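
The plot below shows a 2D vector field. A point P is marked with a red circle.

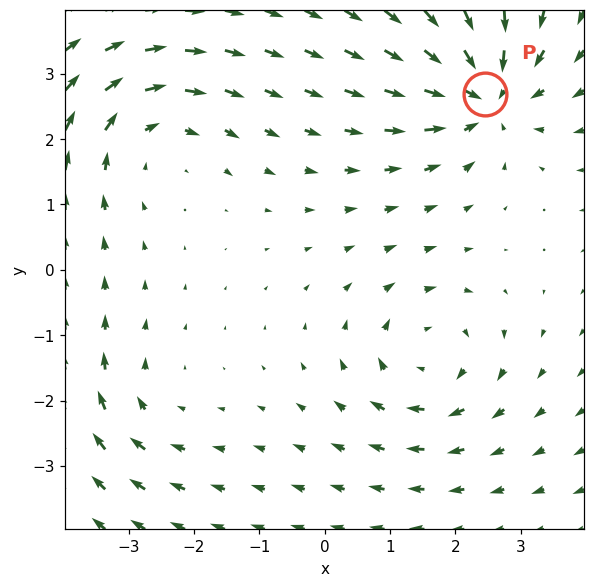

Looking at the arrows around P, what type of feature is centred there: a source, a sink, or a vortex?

At P (2.5, 2.7) the arrows converge inward. Divergence about -6, curl ≈0 — negative divergence with near-zero curl is a sink.

sink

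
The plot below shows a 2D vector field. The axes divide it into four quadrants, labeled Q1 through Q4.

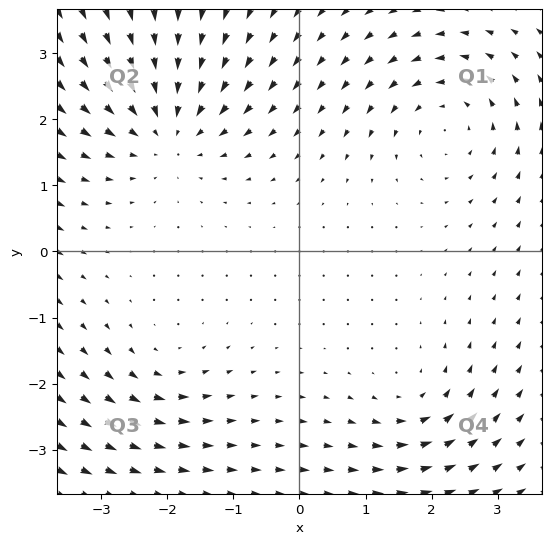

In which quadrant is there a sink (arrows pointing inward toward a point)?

Q2

The sink sits at approximately (-2.0, 1.8), which lies in quadrant Q2. The divergence there is about -5, negative as expected for a sink.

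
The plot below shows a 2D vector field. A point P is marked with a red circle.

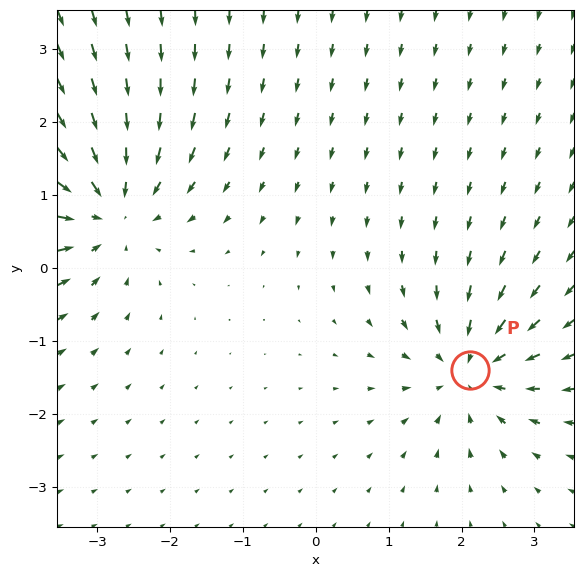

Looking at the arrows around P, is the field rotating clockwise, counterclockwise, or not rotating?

not rotating

Near P at (2.1, -1.4) the arrows show no circulation. The curl there is ≈0.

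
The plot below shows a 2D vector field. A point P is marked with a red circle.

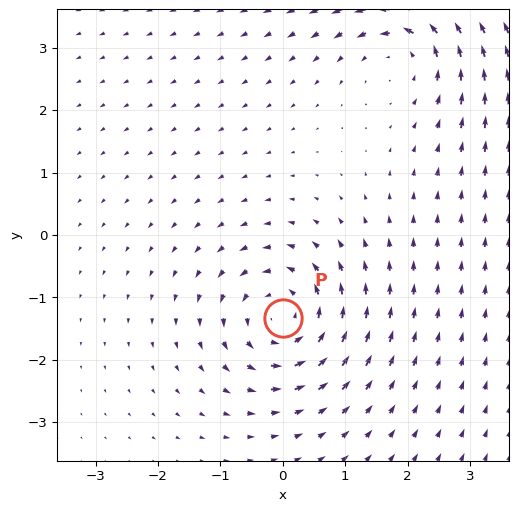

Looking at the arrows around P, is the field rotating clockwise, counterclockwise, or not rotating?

counterclockwise

Near P at (0.0, -1.3) the arrows circulate counterclockwise. The curl (z-component) there is about +5; positive curl means counterclockwise rotation.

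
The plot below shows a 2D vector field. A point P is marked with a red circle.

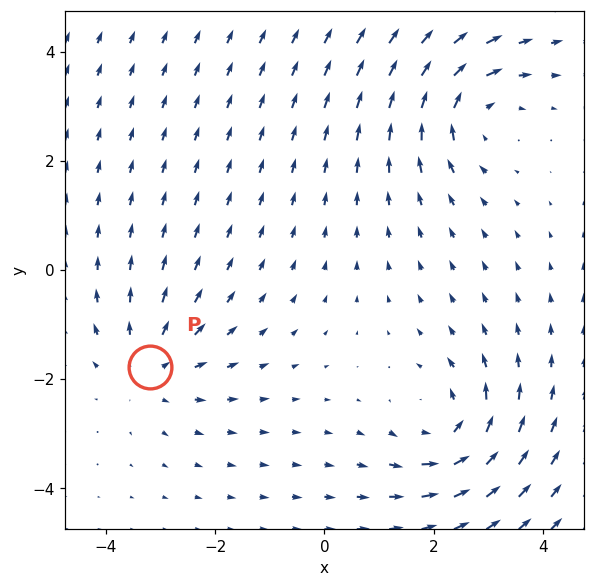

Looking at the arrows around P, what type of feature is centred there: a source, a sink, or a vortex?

source

At P (-3.2, -1.8) the arrows spread outward. Divergence about +3, curl ≈0 — positive divergence with near-zero curl is a source.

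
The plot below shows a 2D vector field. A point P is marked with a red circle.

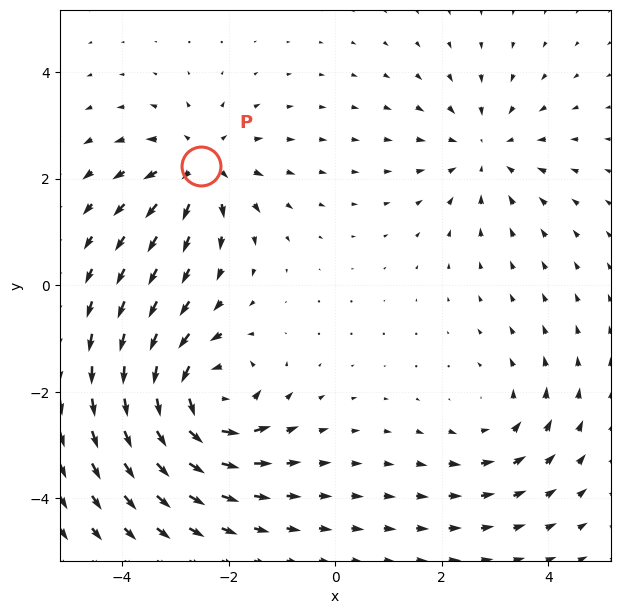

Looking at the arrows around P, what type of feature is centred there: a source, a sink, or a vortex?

At P (-2.5, 2.2) the arrows spread outward. Divergence about +4, curl ≈0 — positive divergence with near-zero curl is a source.

source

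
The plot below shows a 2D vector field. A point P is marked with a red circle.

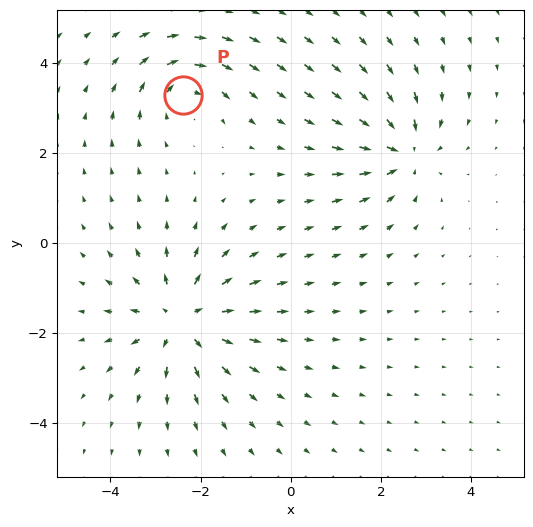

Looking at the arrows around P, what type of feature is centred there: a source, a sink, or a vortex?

At P (-2.4, 3.3) the arrows circulate clockwise. Divergence ≈0, curl about -3 — near-zero divergence with nonzero curl is a vortex.

vortex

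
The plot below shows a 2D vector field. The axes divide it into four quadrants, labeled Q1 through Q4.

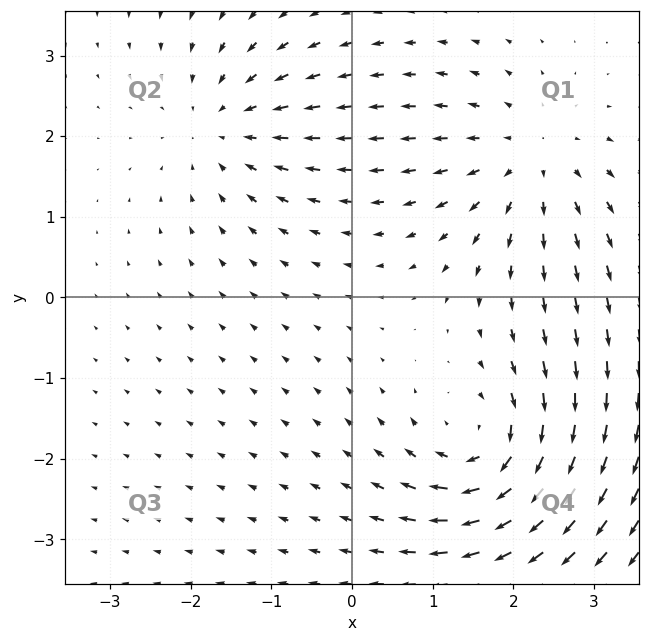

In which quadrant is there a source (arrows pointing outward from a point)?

The source sits at approximately (2.2, 1.7), which lies in quadrant Q1. The divergence there is about +4, positive as expected for a source.

Q1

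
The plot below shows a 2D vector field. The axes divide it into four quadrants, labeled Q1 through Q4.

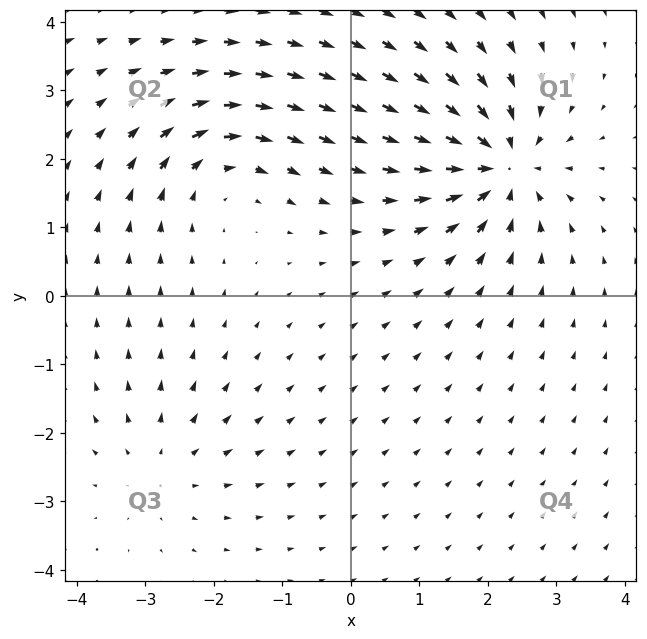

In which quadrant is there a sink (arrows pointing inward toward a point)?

Q1

The sink sits at approximately (2.2, 1.9), which lies in quadrant Q1. The divergence there is about -6, negative as expected for a sink.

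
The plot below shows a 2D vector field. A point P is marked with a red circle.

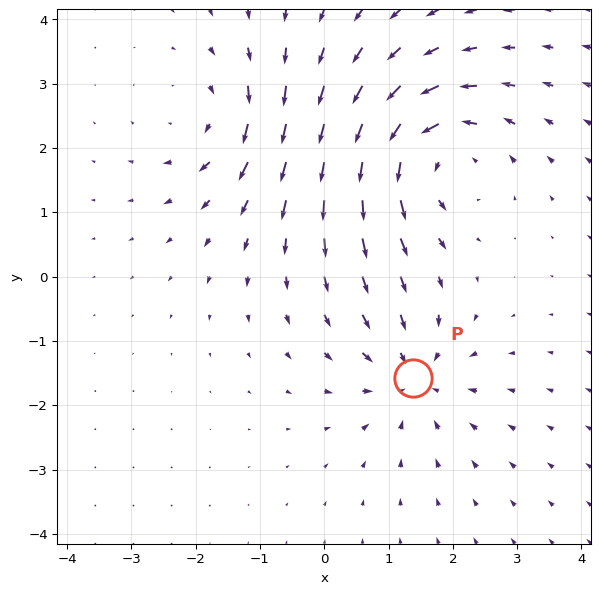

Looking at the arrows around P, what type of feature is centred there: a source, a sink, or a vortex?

sink

At P (1.4, -1.6) the arrows converge inward. Divergence about -4, curl ≈0 — negative divergence with near-zero curl is a sink.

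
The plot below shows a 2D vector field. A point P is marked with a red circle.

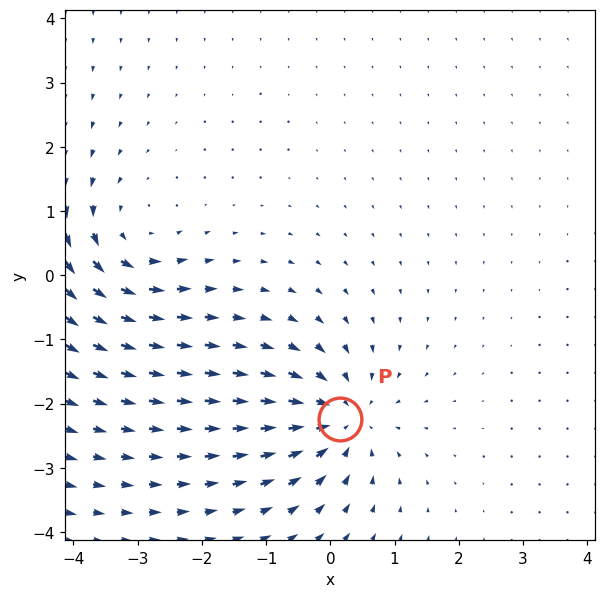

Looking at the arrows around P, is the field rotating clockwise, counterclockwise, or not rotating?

Near P at (0.2, -2.2) the arrows show no circulation. The curl there is ≈0.

not rotating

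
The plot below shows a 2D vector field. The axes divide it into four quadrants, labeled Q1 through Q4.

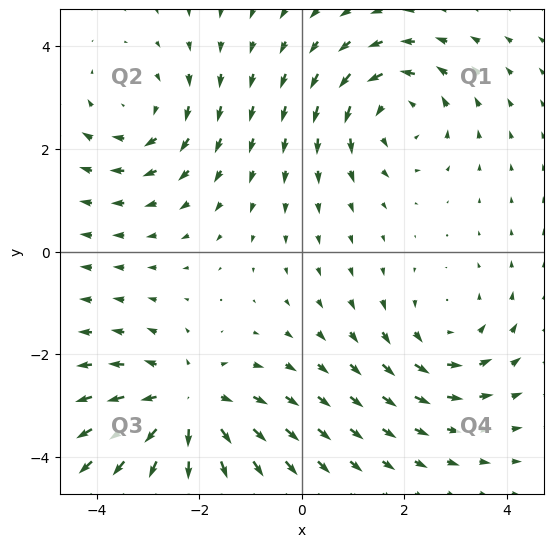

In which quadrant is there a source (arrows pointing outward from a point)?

Q3

The source sits at approximately (-2.2, -3.0), which lies in quadrant Q3. The divergence there is about +4, positive as expected for a source.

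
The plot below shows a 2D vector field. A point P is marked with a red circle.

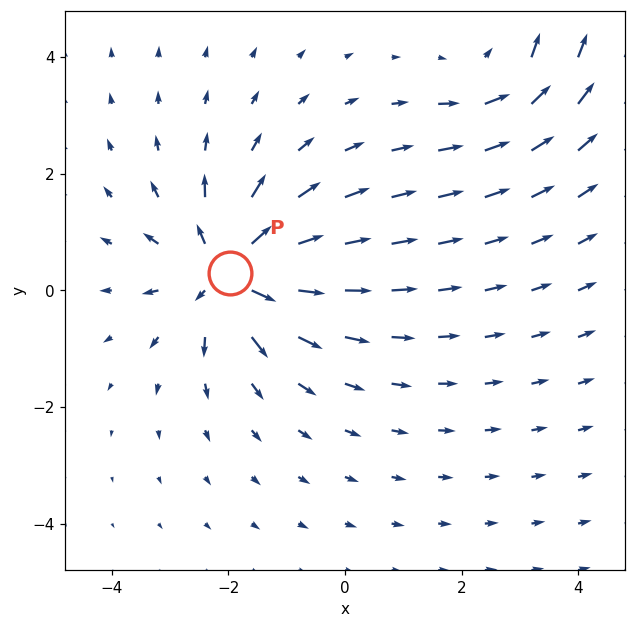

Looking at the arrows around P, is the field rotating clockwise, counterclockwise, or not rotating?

not rotating

Near P at (-2.0, 0.3) the arrows show no circulation. The curl there is ≈0.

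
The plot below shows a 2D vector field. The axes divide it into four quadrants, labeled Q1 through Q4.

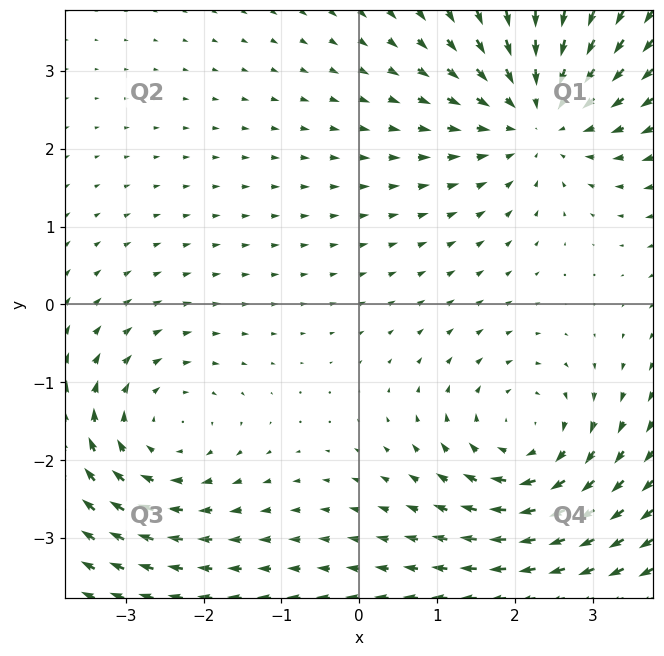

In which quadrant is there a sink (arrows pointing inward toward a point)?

The sink sits at approximately (2.3, 2.4), which lies in quadrant Q1. The divergence there is about -4, negative as expected for a sink.

Q1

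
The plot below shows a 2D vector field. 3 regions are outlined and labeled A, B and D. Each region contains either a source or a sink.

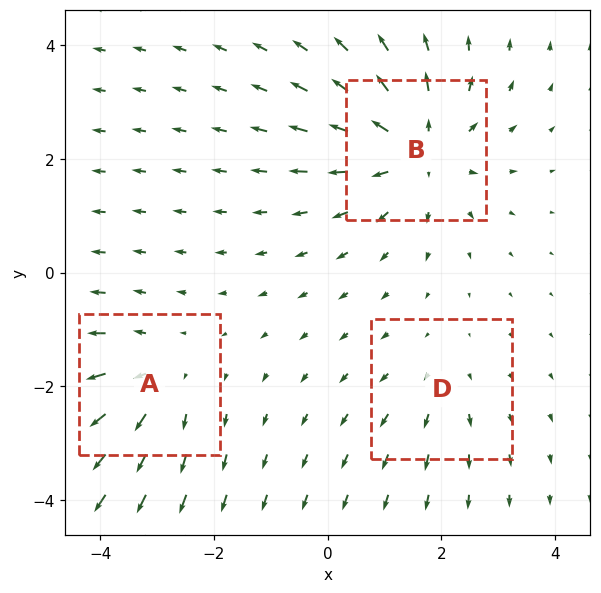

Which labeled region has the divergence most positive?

Divergence at each region's feature centre — A: about +3, B: about +5, D: about +2. Region B is most positive.

B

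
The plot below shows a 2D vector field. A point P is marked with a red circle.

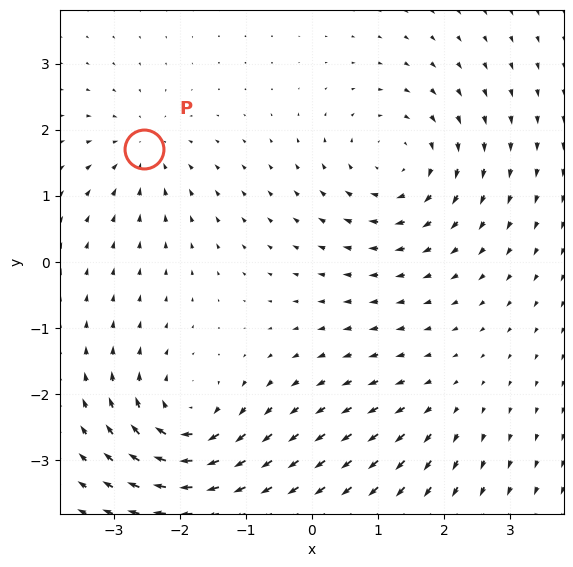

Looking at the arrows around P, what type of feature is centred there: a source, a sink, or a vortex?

At P (-2.5, 1.7) the arrows converge inward. Divergence about -4, curl ≈0 — negative divergence with near-zero curl is a sink.

sink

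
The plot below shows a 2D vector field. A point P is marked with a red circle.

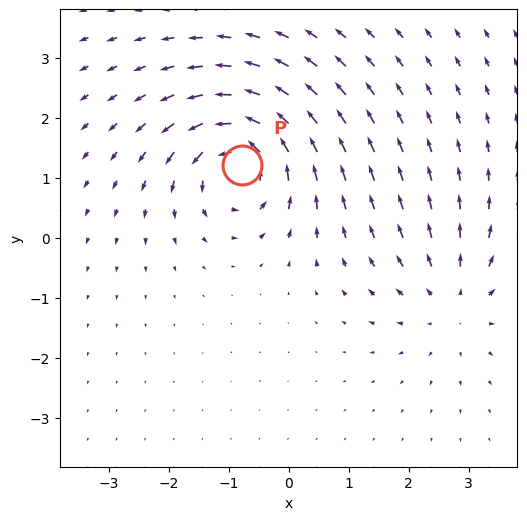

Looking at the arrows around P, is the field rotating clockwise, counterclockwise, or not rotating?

counterclockwise

Near P at (-0.8, 1.2) the arrows circulate counterclockwise. The curl (z-component) there is about +5; positive curl means counterclockwise rotation.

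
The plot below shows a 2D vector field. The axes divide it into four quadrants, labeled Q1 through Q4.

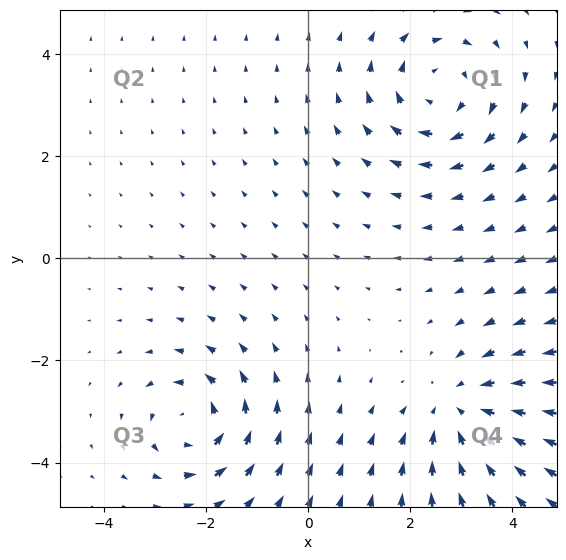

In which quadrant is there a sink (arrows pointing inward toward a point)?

Q4

The sink sits at approximately (3.0, -3.0), which lies in quadrant Q4. The divergence there is about -4, negative as expected for a sink.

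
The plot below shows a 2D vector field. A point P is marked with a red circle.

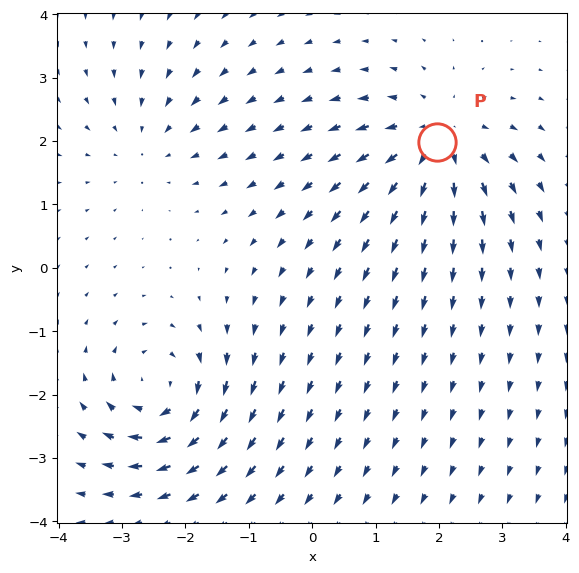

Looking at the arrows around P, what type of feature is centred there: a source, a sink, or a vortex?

source

At P (2.0, 2.0) the arrows spread outward. Divergence about +4, curl ≈0 — positive divergence with near-zero curl is a source.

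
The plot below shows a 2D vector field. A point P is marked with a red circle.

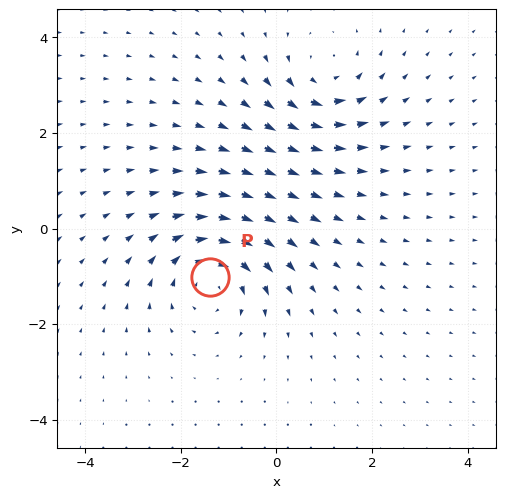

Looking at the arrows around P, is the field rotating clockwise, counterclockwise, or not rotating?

Near P at (-1.4, -1.0) the arrows circulate clockwise. The curl (z-component) there is about -4; negative curl means clockwise rotation.

clockwise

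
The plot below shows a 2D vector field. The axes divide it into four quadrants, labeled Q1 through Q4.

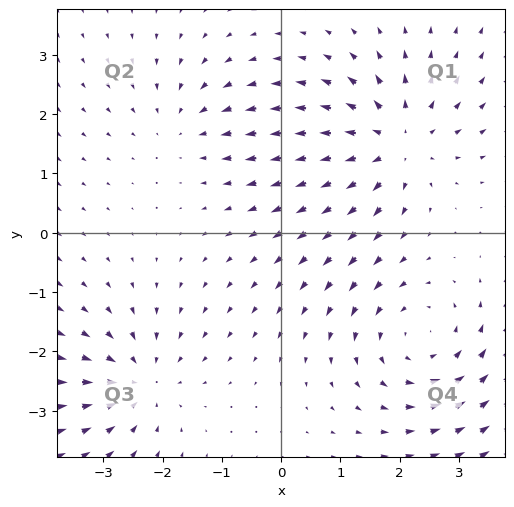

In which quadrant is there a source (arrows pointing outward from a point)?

The source sits at approximately (1.9, 1.5), which lies in quadrant Q1. The divergence there is about +5, positive as expected for a source.

Q1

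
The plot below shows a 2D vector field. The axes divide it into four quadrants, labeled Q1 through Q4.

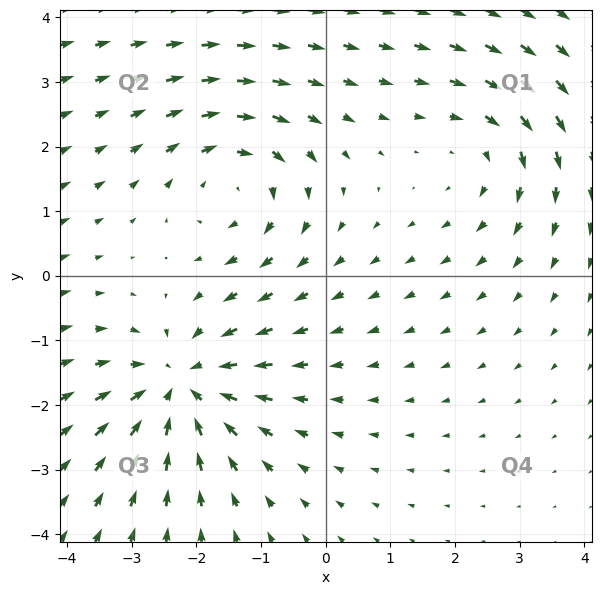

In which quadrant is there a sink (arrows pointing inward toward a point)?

Q3

The sink sits at approximately (-2.2, -1.7), which lies in quadrant Q3. The divergence there is about -5, negative as expected for a sink.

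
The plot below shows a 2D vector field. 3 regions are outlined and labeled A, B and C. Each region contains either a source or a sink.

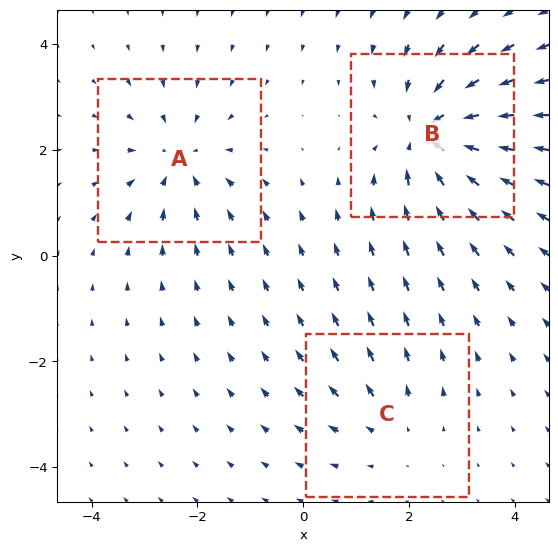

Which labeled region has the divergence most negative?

Divergence at each region's feature centre — A: about -3, B: about -5, C: about +2. Region B is most negative.

B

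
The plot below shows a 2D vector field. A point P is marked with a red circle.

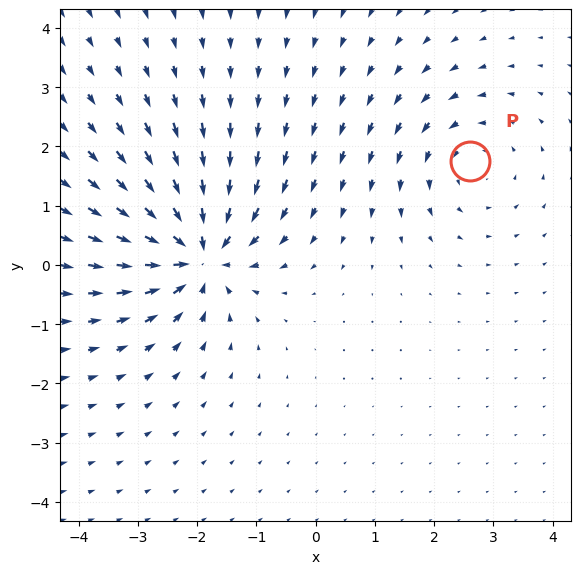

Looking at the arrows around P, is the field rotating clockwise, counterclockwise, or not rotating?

Near P at (2.6, 1.7) the arrows circulate counterclockwise. The curl (z-component) there is about +2; positive curl means counterclockwise rotation.

counterclockwise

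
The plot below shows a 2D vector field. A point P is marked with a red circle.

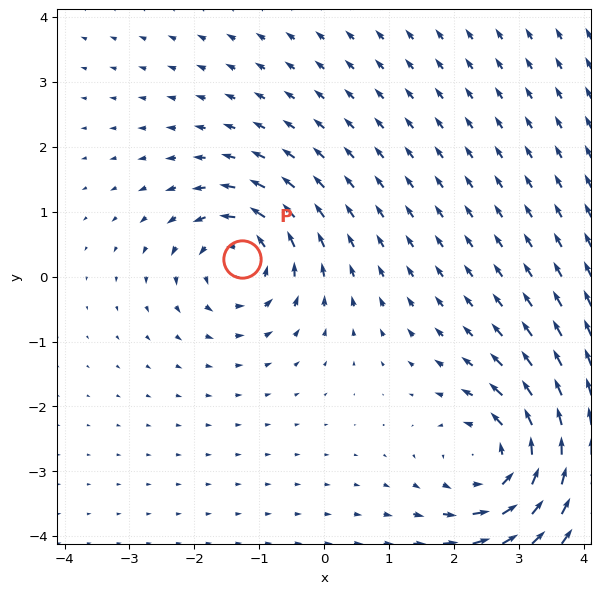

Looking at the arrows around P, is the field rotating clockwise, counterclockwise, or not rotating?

Near P at (-1.3, 0.3) the arrows circulate counterclockwise. The curl (z-component) there is about +4; positive curl means counterclockwise rotation.

counterclockwise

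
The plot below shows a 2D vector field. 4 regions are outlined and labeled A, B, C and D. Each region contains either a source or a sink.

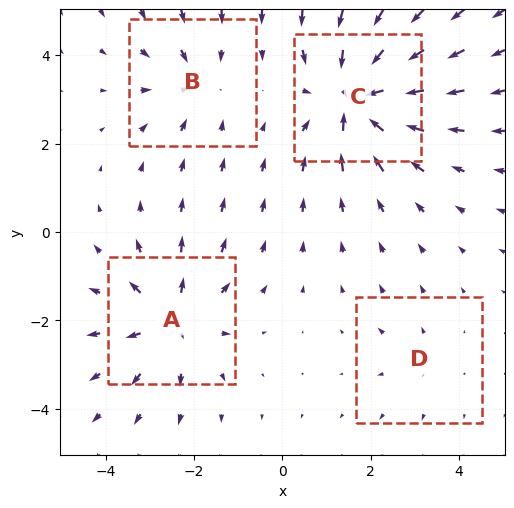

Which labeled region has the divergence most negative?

Divergence at each region's feature centre — A: about +5, B: about -3, C: about -7, D: about +2. Region C is most negative.

C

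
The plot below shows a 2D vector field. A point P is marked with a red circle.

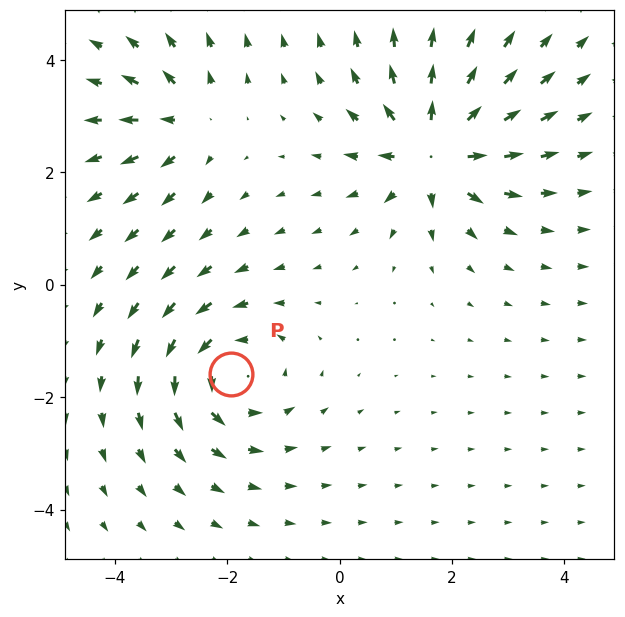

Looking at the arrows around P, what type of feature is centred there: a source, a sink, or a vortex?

At P (-1.9, -1.6) the arrows circulate counterclockwise. Divergence ≈0, curl about +5 — near-zero divergence with nonzero curl is a vortex.

vortex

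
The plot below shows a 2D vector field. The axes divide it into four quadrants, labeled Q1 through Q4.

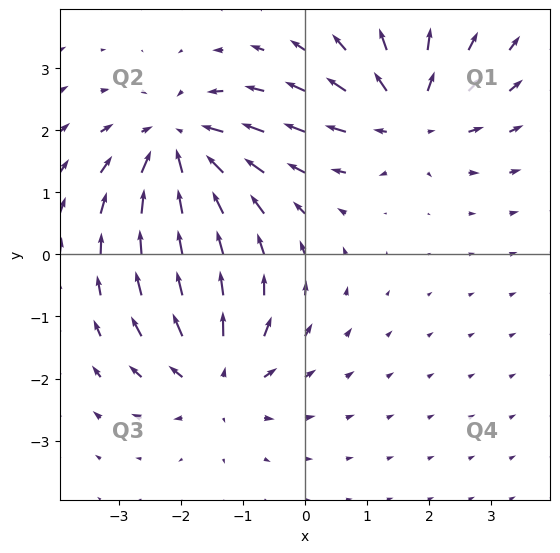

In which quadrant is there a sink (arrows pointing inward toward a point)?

Q2

The sink sits at approximately (-2.0, 1.7), which lies in quadrant Q2. The divergence there is about -5, negative as expected for a sink.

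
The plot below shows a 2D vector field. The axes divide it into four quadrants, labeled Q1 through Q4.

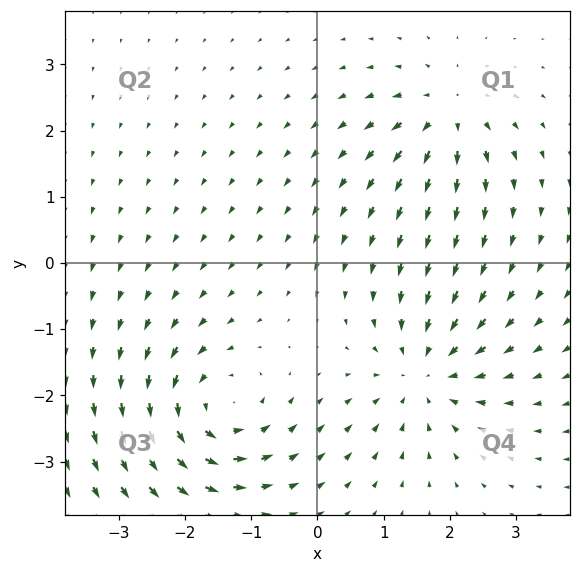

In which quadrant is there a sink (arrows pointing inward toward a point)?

The sink sits at approximately (1.6, -1.7), which lies in quadrant Q4. The divergence there is about -4, negative as expected for a sink.

Q4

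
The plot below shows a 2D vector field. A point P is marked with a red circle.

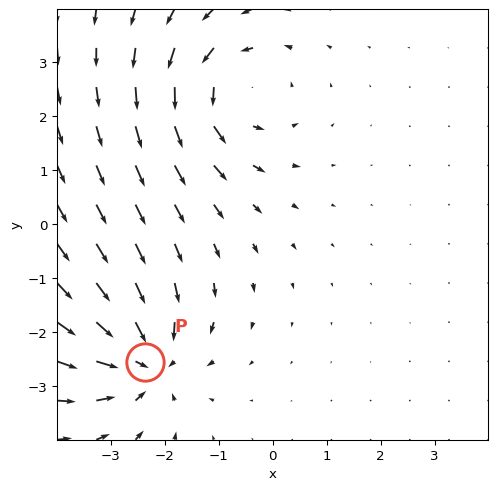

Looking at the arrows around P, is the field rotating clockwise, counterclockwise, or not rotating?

not rotating

Near P at (-2.4, -2.5) the arrows show no circulation. The curl there is ≈0.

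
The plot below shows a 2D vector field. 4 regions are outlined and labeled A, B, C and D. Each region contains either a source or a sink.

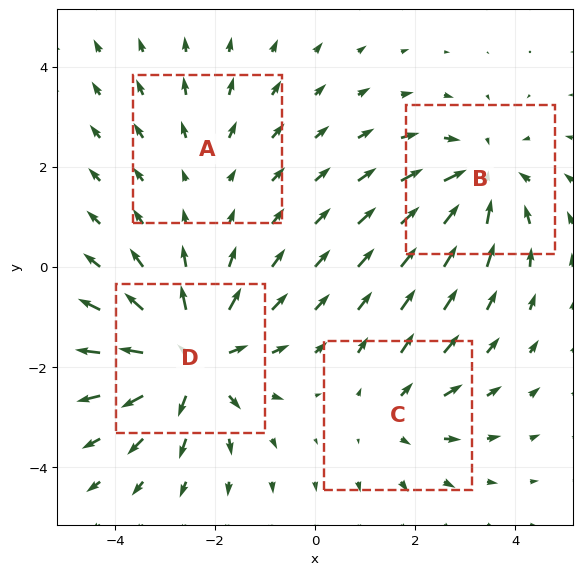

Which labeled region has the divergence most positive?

Divergence at each region's feature centre — A: about +2, B: about -5, C: about +3, D: about +7. Region D is most positive.

D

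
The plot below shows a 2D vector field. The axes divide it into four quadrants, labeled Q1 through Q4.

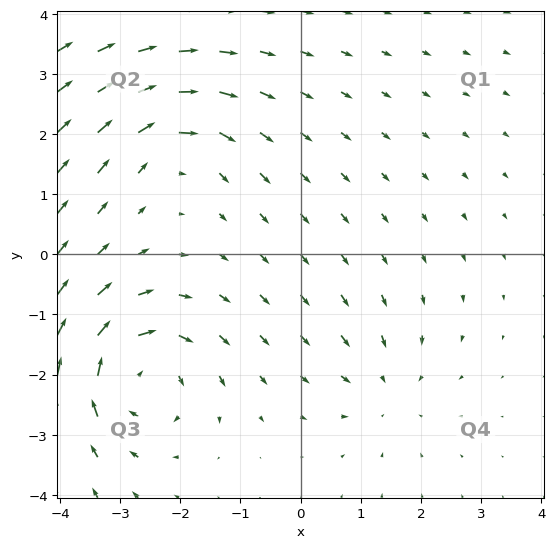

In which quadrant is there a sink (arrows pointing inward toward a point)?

The sink sits at approximately (1.4, -2.2), which lies in quadrant Q4. The divergence there is about -3, negative as expected for a sink.

Q4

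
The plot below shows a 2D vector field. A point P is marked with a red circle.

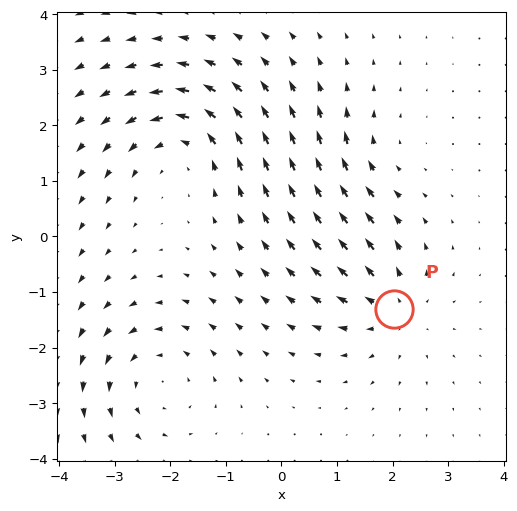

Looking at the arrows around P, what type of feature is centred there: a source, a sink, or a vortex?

source

At P (2.0, -1.3) the arrows spread outward. Divergence about +4, curl ≈0 — positive divergence with near-zero curl is a source.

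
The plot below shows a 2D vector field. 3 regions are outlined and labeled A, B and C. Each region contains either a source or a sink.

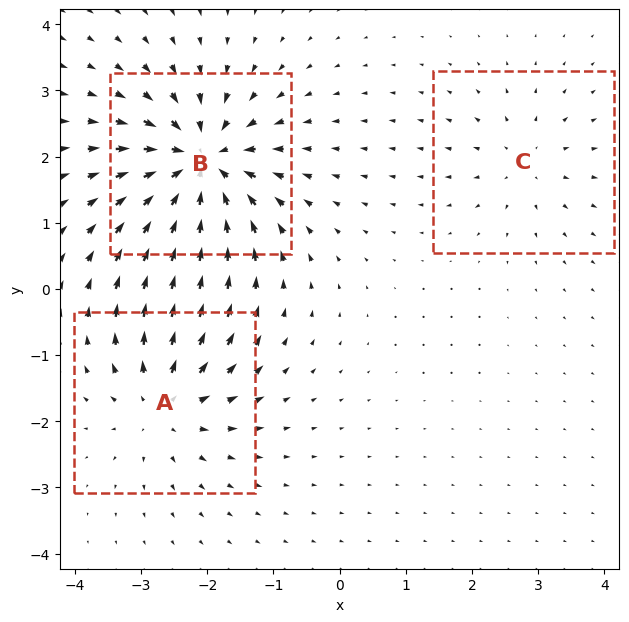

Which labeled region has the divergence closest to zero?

Divergence at each region's feature centre — A: about +4, B: about -6, C: about +3. Region C is closest to zero.

C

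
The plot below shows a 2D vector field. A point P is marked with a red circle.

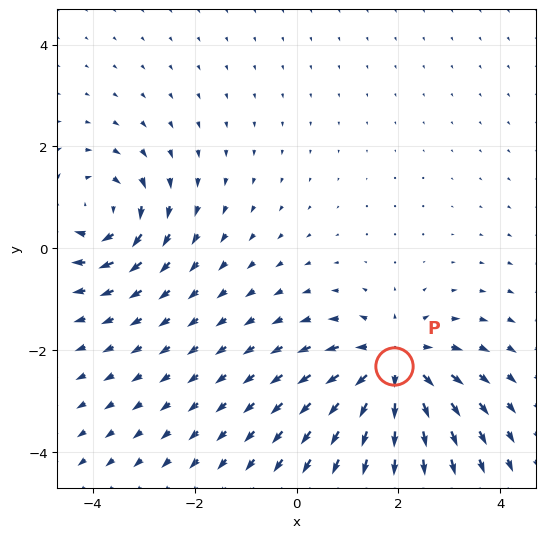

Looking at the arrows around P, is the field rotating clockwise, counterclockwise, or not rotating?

not rotating

Near P at (1.9, -2.3) the arrows show no circulation. The curl there is ≈0.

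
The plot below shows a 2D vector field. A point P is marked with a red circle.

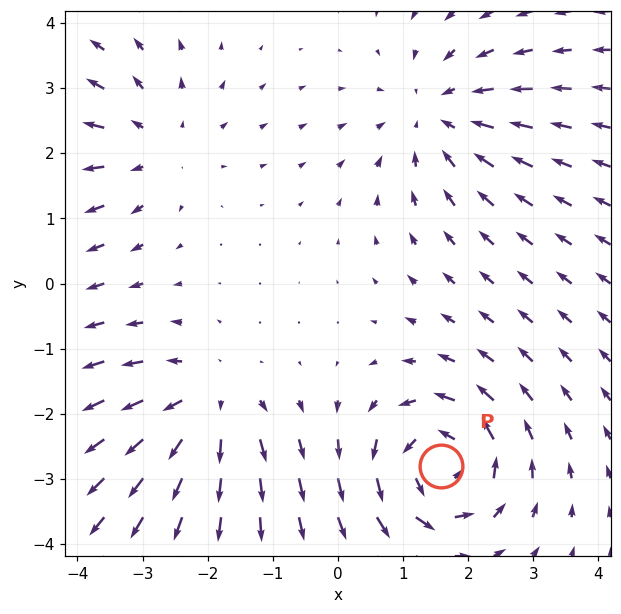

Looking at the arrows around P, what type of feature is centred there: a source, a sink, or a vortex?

vortex

At P (1.6, -2.8) the arrows circulate counterclockwise. Divergence ≈0, curl about +5 — near-zero divergence with nonzero curl is a vortex.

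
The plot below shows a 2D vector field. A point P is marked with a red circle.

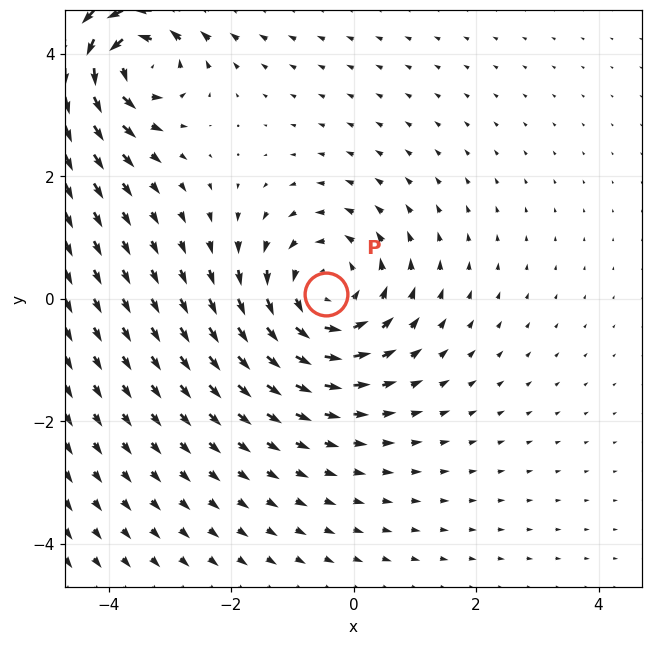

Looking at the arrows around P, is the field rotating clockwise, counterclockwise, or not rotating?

Near P at (-0.5, 0.1) the arrows circulate counterclockwise. The curl (z-component) there is about +4; positive curl means counterclockwise rotation.

counterclockwise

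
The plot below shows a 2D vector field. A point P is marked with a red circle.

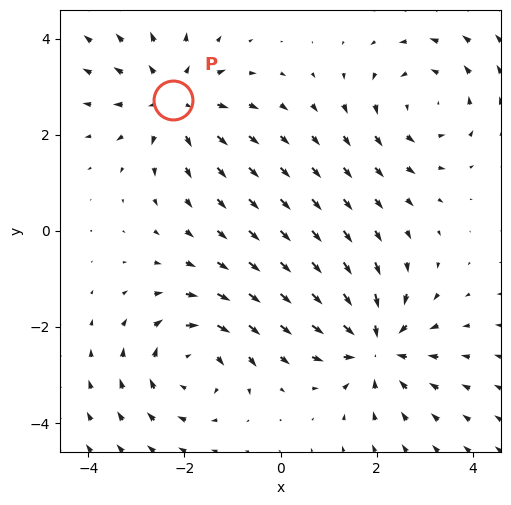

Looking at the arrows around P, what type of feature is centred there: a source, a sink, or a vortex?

source

At P (-2.2, 2.7) the arrows spread outward. Divergence about +4, curl ≈0 — positive divergence with near-zero curl is a source.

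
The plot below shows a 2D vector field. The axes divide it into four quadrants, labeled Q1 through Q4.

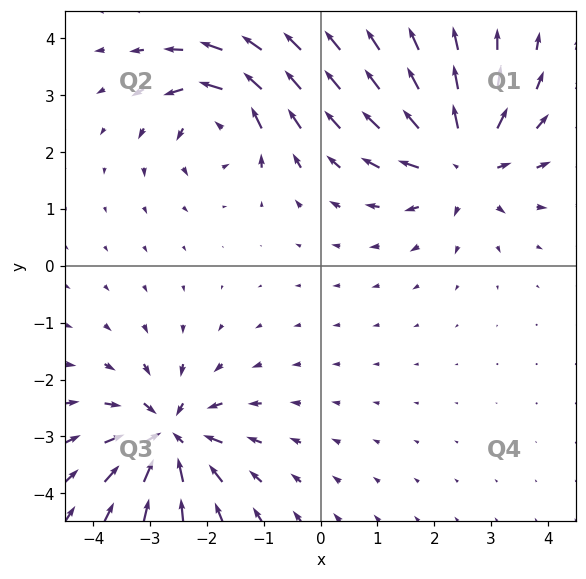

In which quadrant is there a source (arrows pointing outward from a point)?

The source sits at approximately (2.5, 1.9), which lies in quadrant Q1. The divergence there is about +4, positive as expected for a source.

Q1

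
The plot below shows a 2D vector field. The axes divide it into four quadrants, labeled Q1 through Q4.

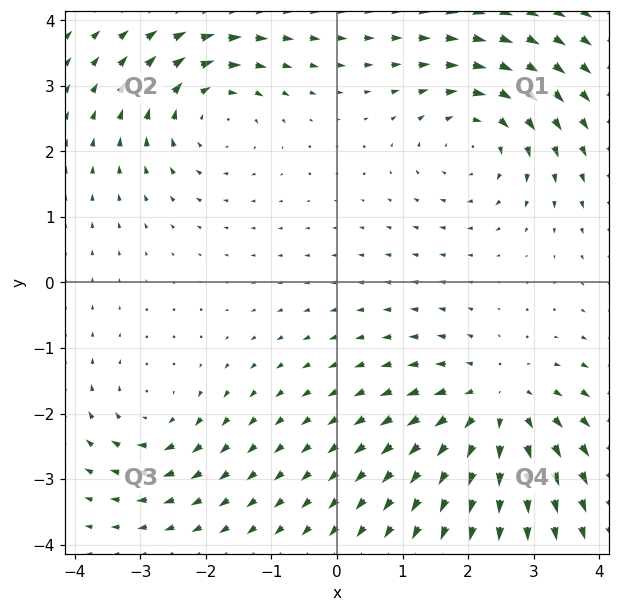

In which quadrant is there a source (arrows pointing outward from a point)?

The source sits at approximately (2.4, -1.9), which lies in quadrant Q4. The divergence there is about +5, positive as expected for a source.

Q4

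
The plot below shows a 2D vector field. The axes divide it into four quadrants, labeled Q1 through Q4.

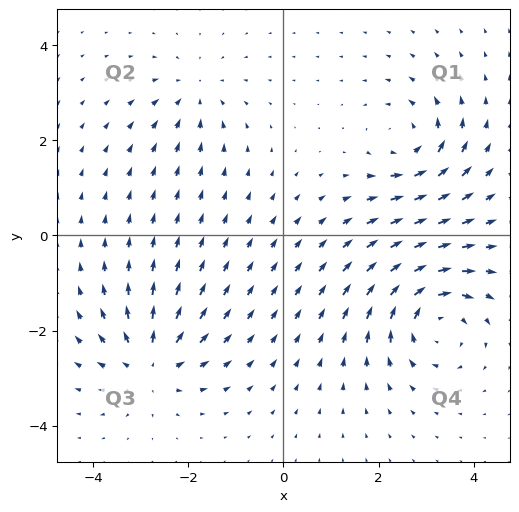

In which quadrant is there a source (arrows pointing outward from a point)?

Q3

The source sits at approximately (-2.8, -2.7), which lies in quadrant Q3. The divergence there is about +4, positive as expected for a source.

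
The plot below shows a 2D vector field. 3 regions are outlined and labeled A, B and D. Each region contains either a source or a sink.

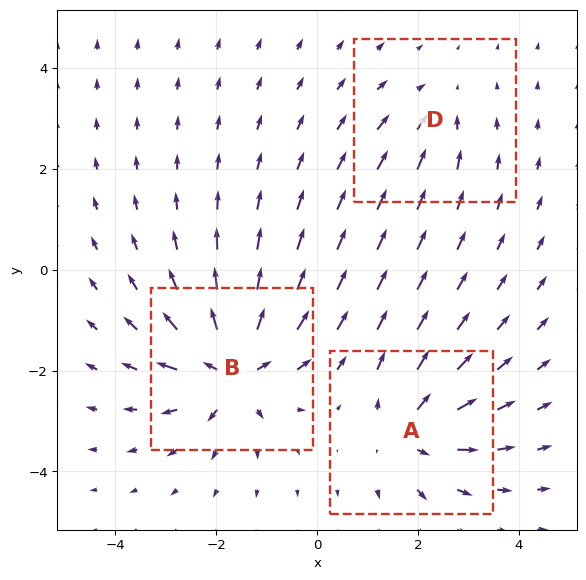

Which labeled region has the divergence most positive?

B

Divergence at each region's feature centre — A: about +4, B: about +6, D: about -2. Region B is most positive.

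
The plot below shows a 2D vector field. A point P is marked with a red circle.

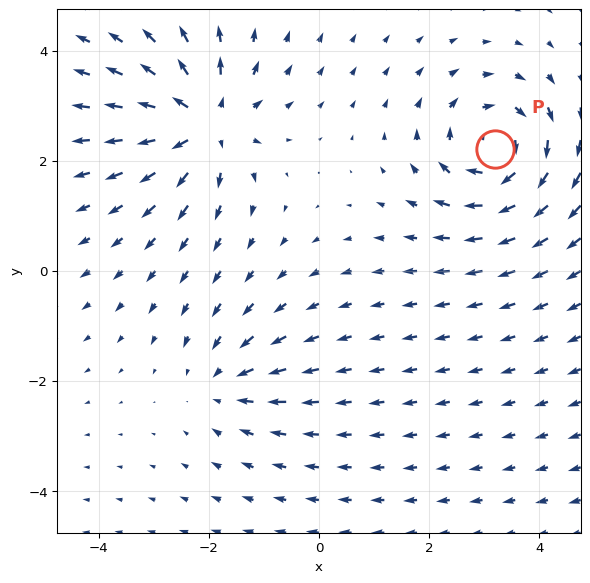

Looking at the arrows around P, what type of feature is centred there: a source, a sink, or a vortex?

At P (3.2, 2.2) the arrows circulate clockwise. Divergence ≈0, curl about -6 — near-zero divergence with nonzero curl is a vortex.

vortex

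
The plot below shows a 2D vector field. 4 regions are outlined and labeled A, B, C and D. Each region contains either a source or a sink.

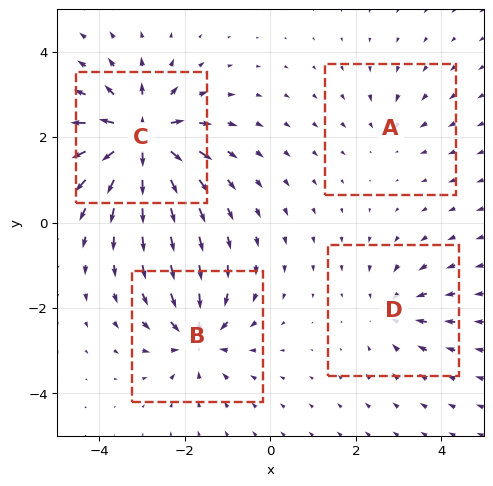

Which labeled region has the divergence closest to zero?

Divergence at each region's feature centre — A: about -3, B: about -6, C: about +9, D: about -4. Region A is closest to zero.

A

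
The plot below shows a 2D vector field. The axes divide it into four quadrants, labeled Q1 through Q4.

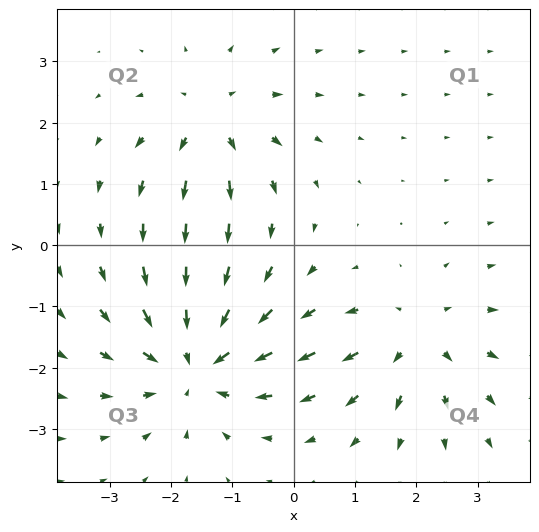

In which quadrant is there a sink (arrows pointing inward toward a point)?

Q3

The sink sits at approximately (-1.6, -1.9), which lies in quadrant Q3. The divergence there is about -5, negative as expected for a sink.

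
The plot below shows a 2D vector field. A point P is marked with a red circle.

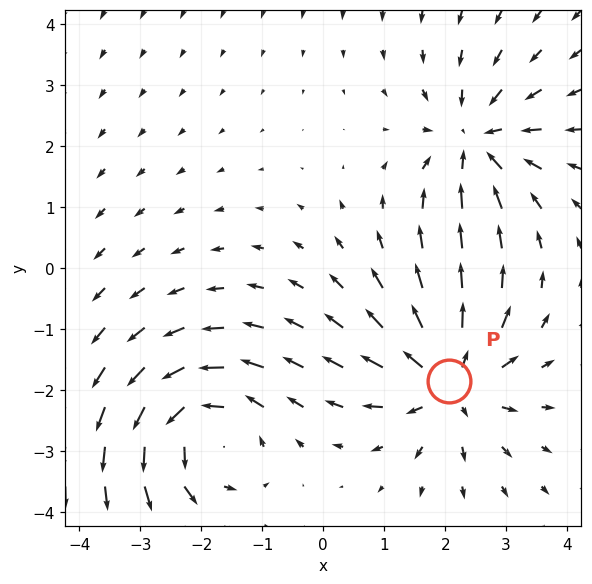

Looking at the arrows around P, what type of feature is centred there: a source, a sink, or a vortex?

source

At P (2.1, -1.9) the arrows spread outward. Divergence about +6, curl ≈0 — positive divergence with near-zero curl is a source.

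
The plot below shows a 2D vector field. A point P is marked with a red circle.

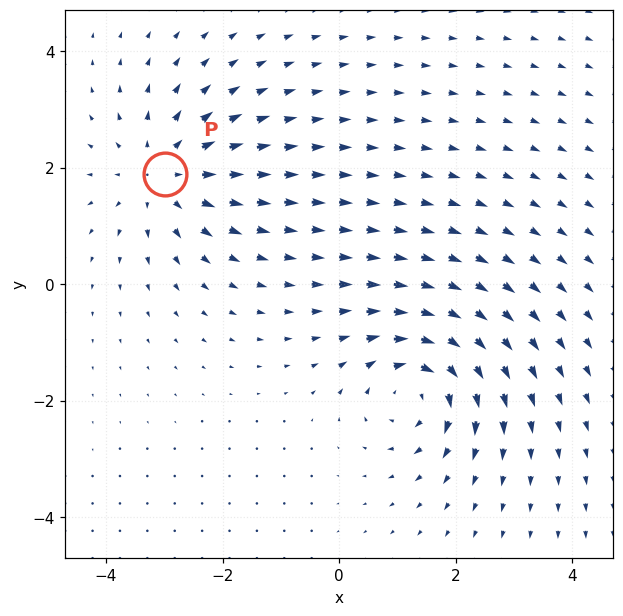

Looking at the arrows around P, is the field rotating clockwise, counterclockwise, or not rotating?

not rotating

Near P at (-3.0, 1.9) the arrows show no circulation. The curl there is ≈0.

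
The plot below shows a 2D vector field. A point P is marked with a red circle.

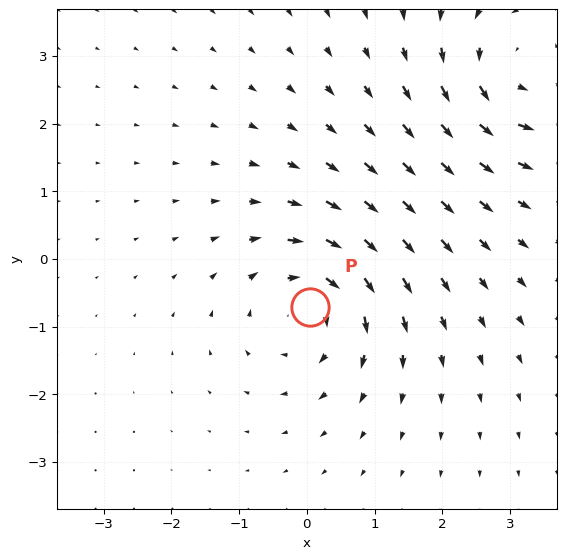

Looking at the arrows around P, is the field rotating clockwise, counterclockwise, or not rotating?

Near P at (0.0, -0.7) the arrows circulate clockwise. The curl (z-component) there is about -5; negative curl means clockwise rotation.

clockwise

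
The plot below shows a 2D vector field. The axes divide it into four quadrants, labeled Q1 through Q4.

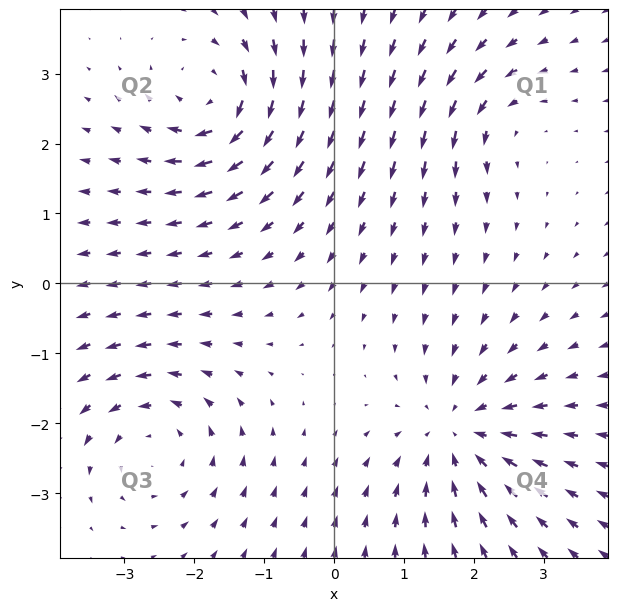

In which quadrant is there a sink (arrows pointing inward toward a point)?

Q4

The sink sits at approximately (1.8, -2.1), which lies in quadrant Q4. The divergence there is about -4, negative as expected for a sink.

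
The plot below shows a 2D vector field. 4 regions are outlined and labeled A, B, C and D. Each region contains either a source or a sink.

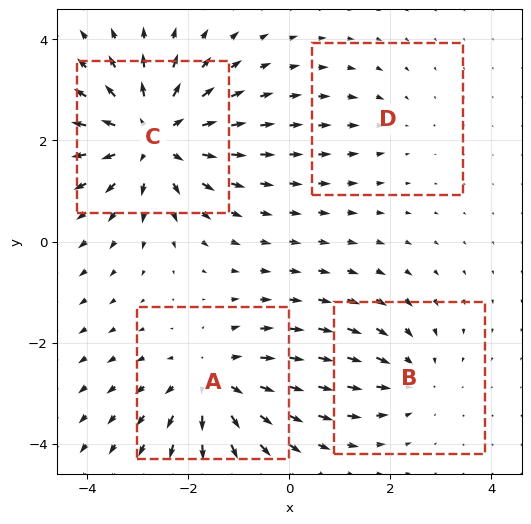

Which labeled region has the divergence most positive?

C

Divergence at each region's feature centre — A: about +5, B: about -3, C: about +6, D: about -2. Region C is most positive.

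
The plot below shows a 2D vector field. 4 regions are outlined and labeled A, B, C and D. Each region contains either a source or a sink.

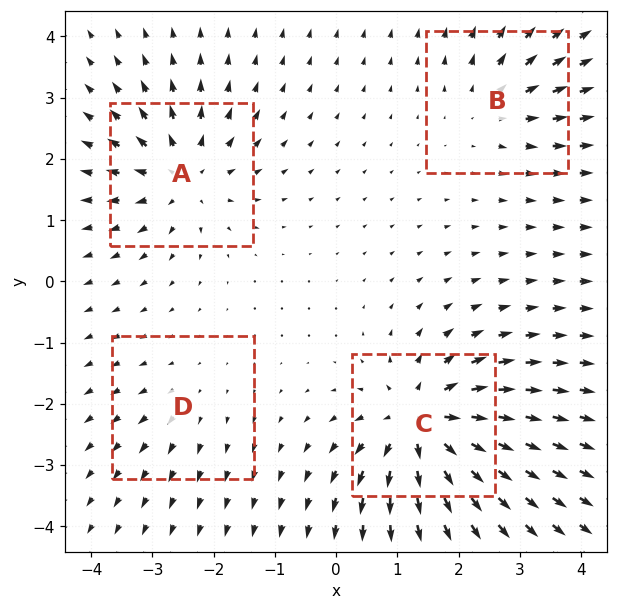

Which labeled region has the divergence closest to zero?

D

Divergence at each region's feature centre — A: about +6, B: about +4, C: about +9, D: about +2. Region D is closest to zero.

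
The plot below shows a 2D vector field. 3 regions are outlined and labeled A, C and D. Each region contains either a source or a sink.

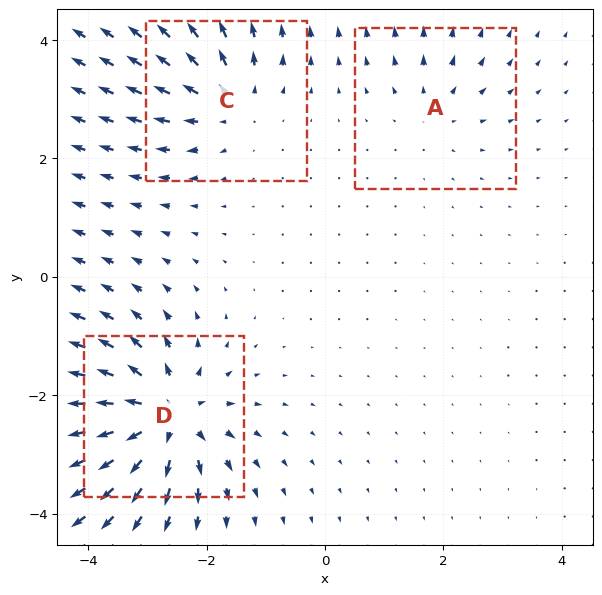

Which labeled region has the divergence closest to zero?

Divergence at each region's feature centre — A: about +2, C: about +4, D: about +6. Region A is closest to zero.

A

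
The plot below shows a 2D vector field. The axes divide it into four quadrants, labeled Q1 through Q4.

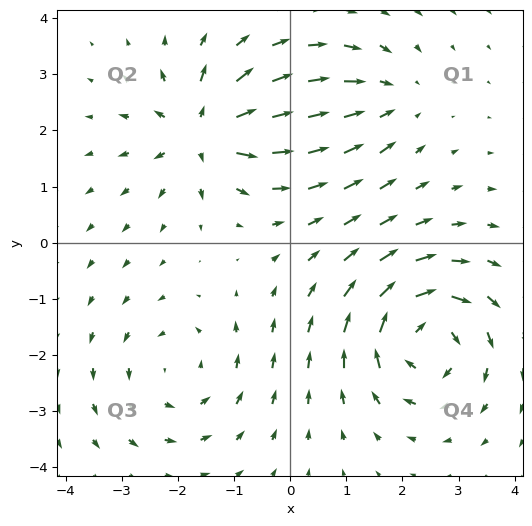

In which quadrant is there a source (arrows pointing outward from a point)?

The source sits at approximately (-1.5, 2.0), which lies in quadrant Q2. The divergence there is about +6, positive as expected for a source.

Q2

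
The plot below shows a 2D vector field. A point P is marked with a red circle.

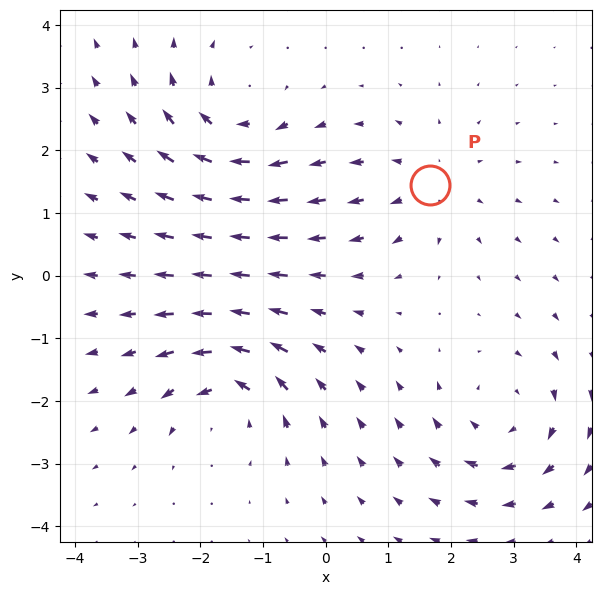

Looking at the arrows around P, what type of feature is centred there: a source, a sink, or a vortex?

source

At P (1.7, 1.5) the arrows spread outward. Divergence about +3, curl ≈0 — positive divergence with near-zero curl is a source.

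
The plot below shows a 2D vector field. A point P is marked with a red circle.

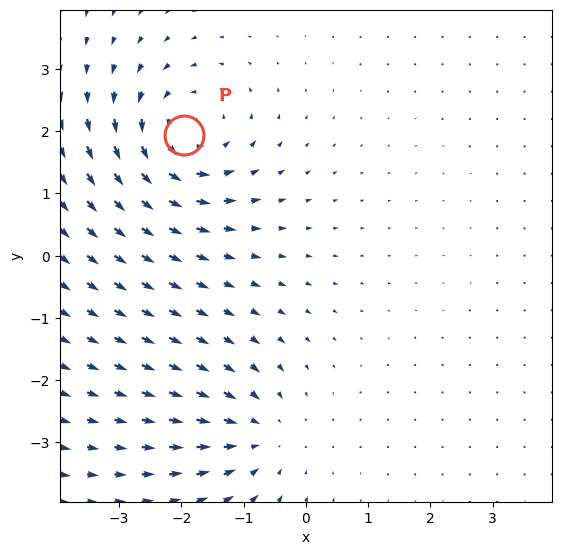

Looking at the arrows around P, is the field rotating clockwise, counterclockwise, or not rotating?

Near P at (-2.0, 1.9) the arrows circulate counterclockwise. The curl (z-component) there is about +5; positive curl means counterclockwise rotation.

counterclockwise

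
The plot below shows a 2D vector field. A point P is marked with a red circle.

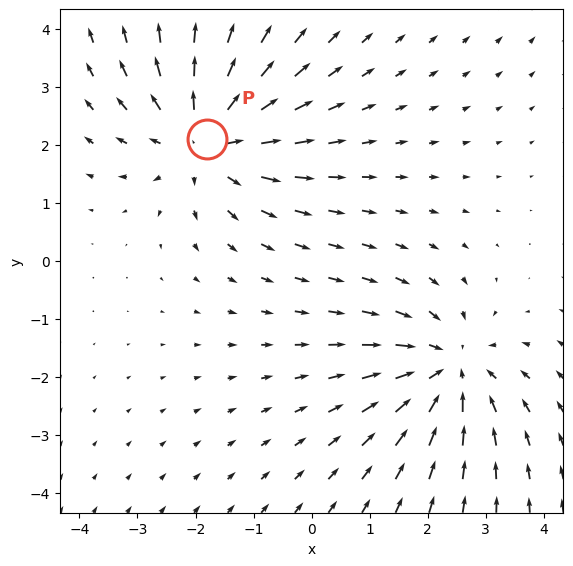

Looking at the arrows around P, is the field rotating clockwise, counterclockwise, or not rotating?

Near P at (-1.8, 2.1) the arrows show no circulation. The curl there is ≈0.

not rotating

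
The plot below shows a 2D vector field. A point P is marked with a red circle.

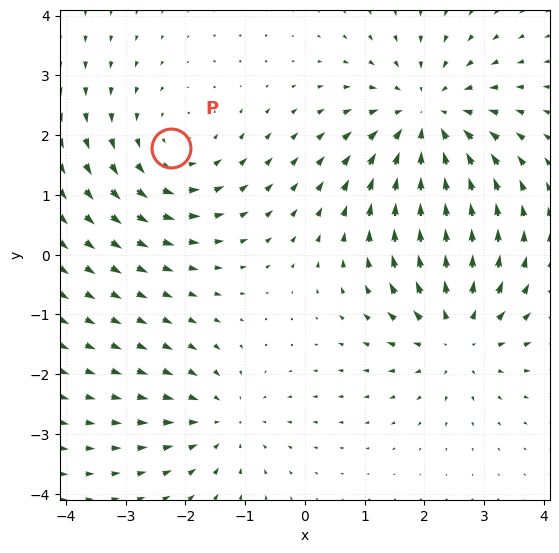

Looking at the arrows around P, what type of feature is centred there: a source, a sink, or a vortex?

vortex

At P (-2.2, 1.8) the arrows circulate counterclockwise. Divergence ≈0, curl about +3 — near-zero divergence with nonzero curl is a vortex.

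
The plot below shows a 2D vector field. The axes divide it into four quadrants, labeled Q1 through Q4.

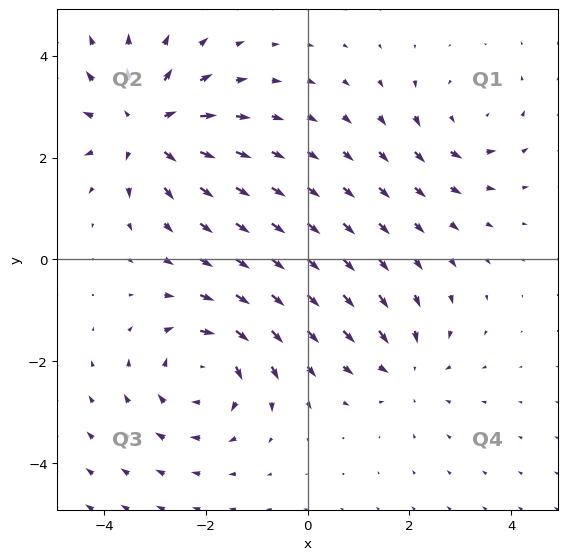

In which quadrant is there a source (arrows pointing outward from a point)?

Q2

The source sits at approximately (-3.2, 2.6), which lies in quadrant Q2. The divergence there is about +4, positive as expected for a source.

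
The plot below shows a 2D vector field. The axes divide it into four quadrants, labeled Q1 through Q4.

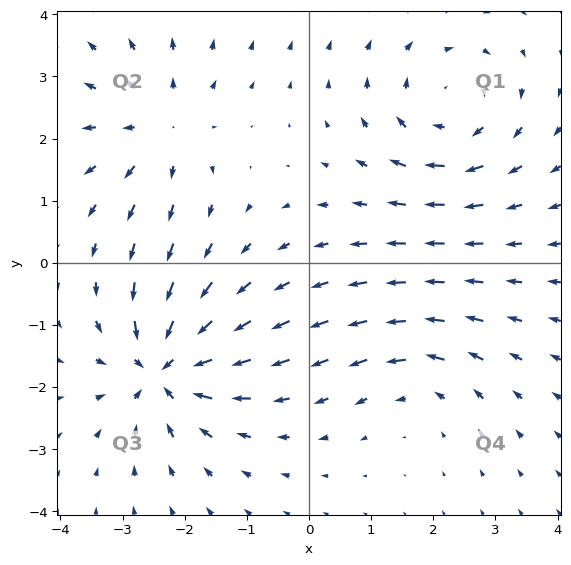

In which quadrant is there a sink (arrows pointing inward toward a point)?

Q3

The sink sits at approximately (-2.3, -1.7), which lies in quadrant Q3. The divergence there is about -6, negative as expected for a sink.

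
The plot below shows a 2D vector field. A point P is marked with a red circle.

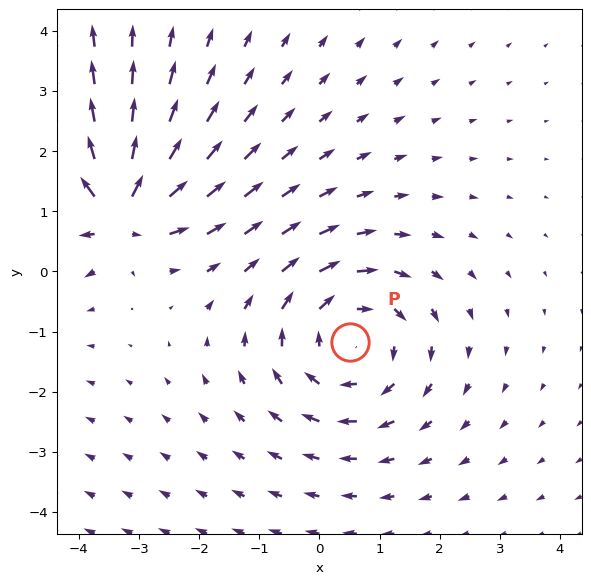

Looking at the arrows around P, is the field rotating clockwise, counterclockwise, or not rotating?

clockwise

Near P at (0.5, -1.2) the arrows circulate clockwise. The curl (z-component) there is about -3; negative curl means clockwise rotation.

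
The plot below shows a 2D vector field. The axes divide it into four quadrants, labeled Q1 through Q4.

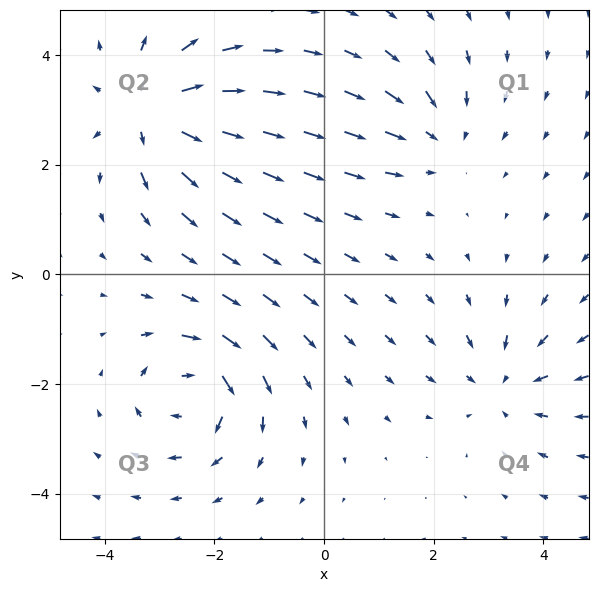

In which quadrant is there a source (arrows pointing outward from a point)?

Q2

The source sits at approximately (-3.1, 3.0), which lies in quadrant Q2. The divergence there is about +6, positive as expected for a source.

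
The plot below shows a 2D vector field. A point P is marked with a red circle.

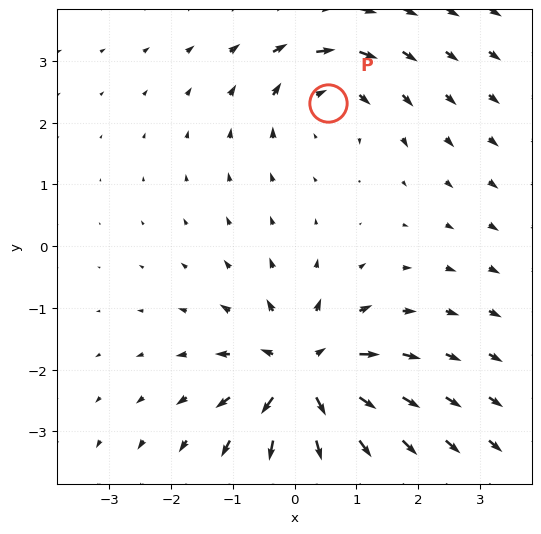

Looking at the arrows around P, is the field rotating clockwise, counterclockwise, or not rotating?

Near P at (0.5, 2.3) the arrows circulate clockwise. The curl (z-component) there is about -3; negative curl means clockwise rotation.

clockwise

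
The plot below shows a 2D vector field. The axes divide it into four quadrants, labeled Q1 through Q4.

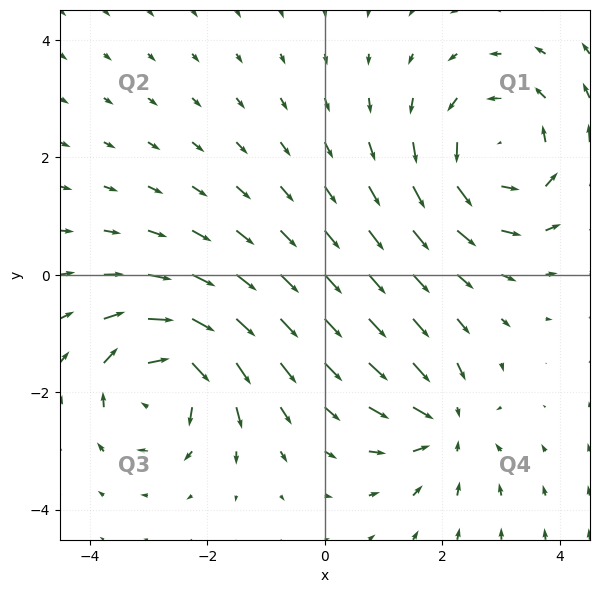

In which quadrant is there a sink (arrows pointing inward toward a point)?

The sink sits at approximately (2.0, -2.5), which lies in quadrant Q4. The divergence there is about -4, negative as expected for a sink.

Q4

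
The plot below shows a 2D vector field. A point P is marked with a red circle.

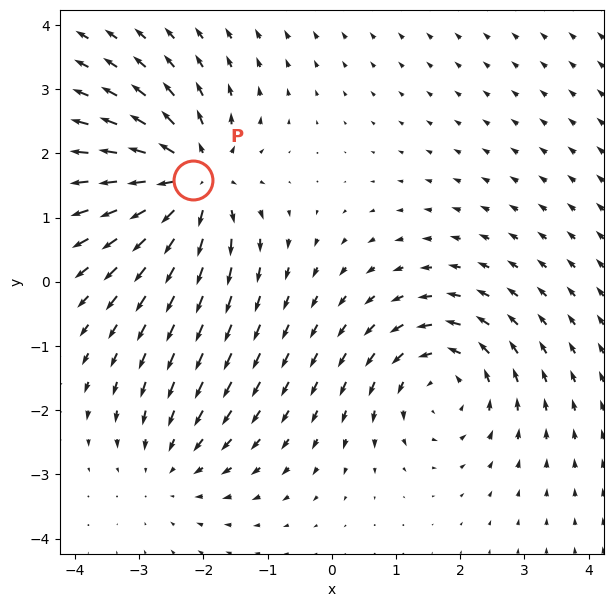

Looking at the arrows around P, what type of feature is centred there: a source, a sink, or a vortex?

source

At P (-2.2, 1.6) the arrows spread outward. Divergence about +6, curl ≈0 — positive divergence with near-zero curl is a source.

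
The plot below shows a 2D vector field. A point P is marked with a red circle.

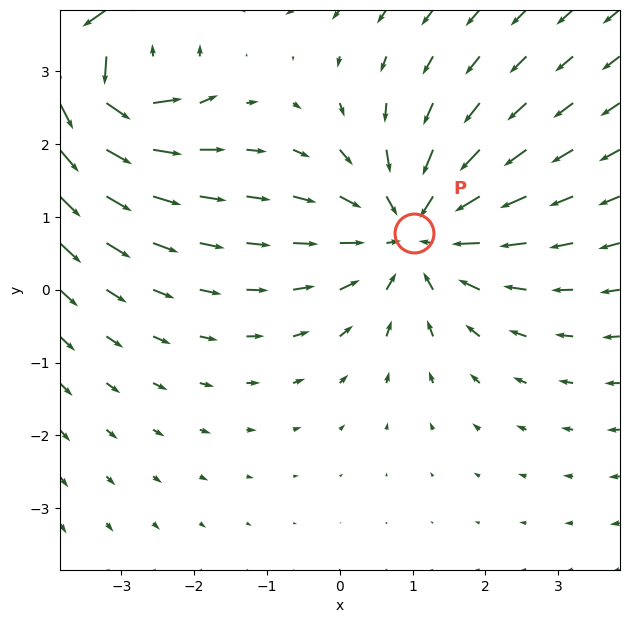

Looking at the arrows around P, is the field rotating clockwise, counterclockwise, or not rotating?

not rotating

Near P at (1.0, 0.8) the arrows show no circulation. The curl there is ≈0.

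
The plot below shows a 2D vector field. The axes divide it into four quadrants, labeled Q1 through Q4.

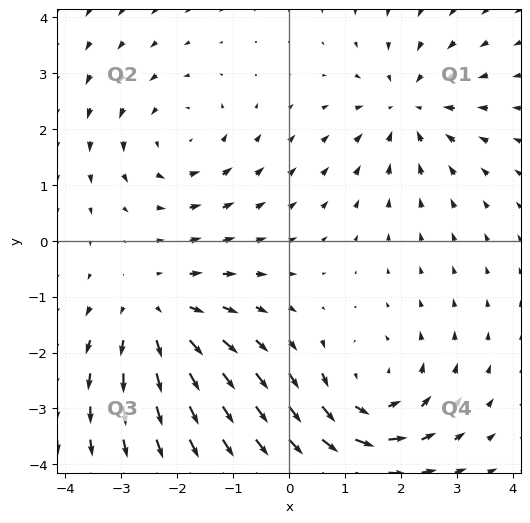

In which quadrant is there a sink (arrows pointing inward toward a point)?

The sink sits at approximately (2.1, 2.4), which lies in quadrant Q1. The divergence there is about -4, negative as expected for a sink.

Q1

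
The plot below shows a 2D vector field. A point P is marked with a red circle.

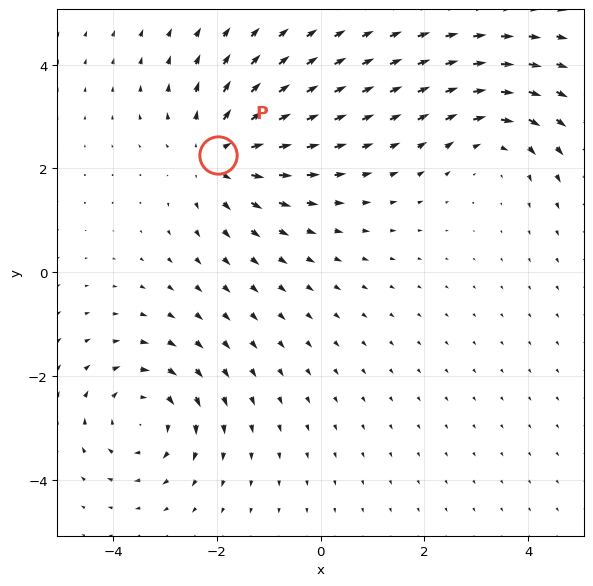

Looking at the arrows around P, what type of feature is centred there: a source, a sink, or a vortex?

source

At P (-2.0, 2.3) the arrows spread outward. Divergence about +4, curl ≈0 — positive divergence with near-zero curl is a source.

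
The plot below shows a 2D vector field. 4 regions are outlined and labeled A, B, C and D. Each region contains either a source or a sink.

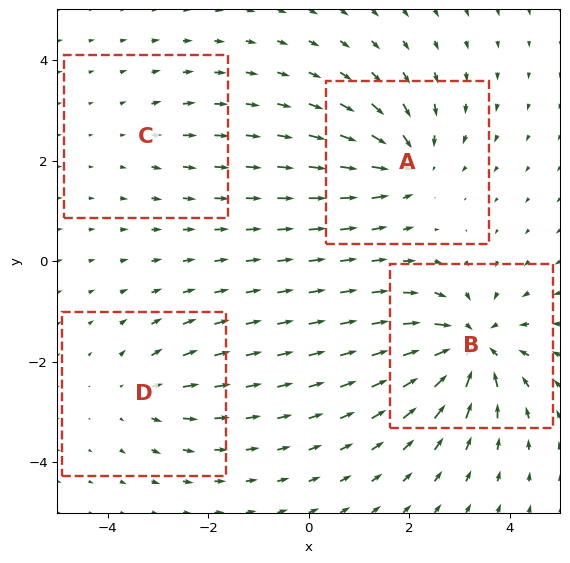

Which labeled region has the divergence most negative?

Divergence at each region's feature centre — A: about -6, B: about -8, C: about +2, D: about +4. Region B is most negative.

B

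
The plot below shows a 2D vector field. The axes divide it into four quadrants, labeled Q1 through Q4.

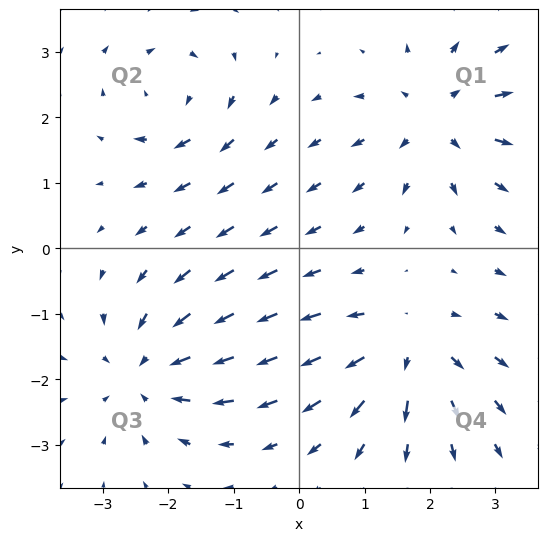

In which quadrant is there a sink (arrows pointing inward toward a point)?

The sink sits at approximately (-2.3, -1.9), which lies in quadrant Q3. The divergence there is about -4, negative as expected for a sink.

Q3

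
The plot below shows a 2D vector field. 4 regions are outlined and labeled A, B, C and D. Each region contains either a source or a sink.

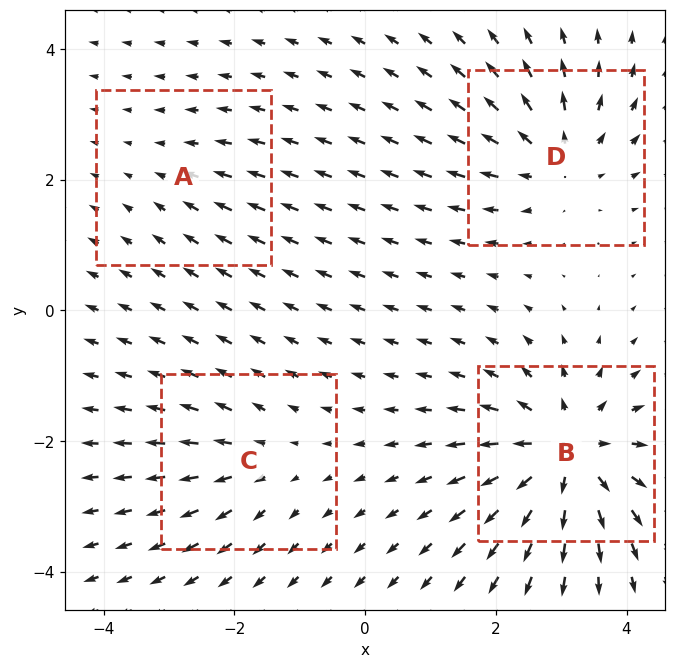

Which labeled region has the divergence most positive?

B

Divergence at each region's feature centre — A: about -2, B: about +8, C: about +3, D: about +5. Region B is most positive.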